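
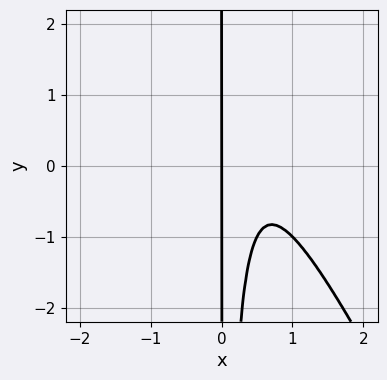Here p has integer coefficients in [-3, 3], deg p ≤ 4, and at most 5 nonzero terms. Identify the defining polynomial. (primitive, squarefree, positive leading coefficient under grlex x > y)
2*x^3 + x^2*y - 2*x^2 + x

First, degree: the shape is more complex than any degree-2 curve, so deg p = 3.
Then, reading off the gridlines: it crosses the x-axis at the gridline x = 0; every point of the y-axis in the box is on the curve.
Finally, the integer polynomial consistent with all of this is the stated p.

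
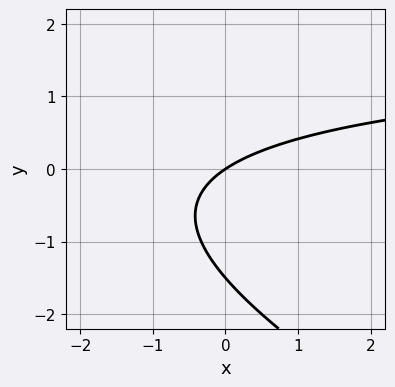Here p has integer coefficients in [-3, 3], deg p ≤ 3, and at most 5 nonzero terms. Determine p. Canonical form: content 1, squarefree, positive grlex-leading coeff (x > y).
x*y + 2*y^2 - 2*x + 3*y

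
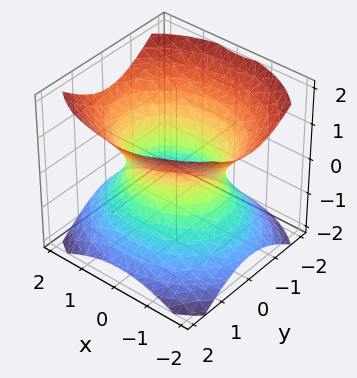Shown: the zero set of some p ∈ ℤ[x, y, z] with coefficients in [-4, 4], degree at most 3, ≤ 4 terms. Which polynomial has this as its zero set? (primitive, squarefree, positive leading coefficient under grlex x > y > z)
The degree is 2 — an hourglass — one-sheet hyperboloid; a quadric.
Symmetries: it's symmetric under z → −z, forcing even powers of z; the x ↦ −x reflection is a symmetry, so x appears only in even powers; mirror symmetry y ↦ −y ⇒ only even powers of y.
Reading off the gridlines: the y-axis gridline crossings are at y ∈ {-1, 1}; the surface avoids every integer z-axis point in the box.
Together with the visible shape, these determine p as stated.

2*x^2 + 3*y^2 - 3*z^2 - 3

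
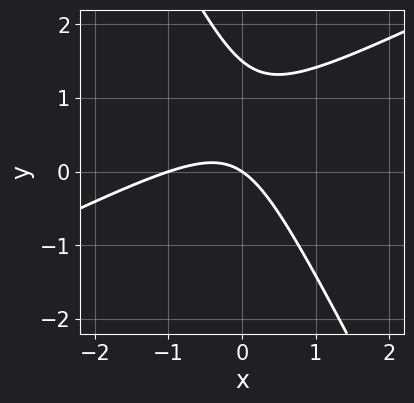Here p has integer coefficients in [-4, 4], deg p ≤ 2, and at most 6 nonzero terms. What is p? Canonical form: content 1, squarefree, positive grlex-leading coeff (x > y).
2*x^2 - 3*x*y - 2*y^2 + 2*x + 3*y

Degree: no degree-1 curve has this shape, so deg p = 2.
Reading off the gridlines: the x-axis gridline crossings are at x ∈ {-1, 0}; it meets the y-axis at y = 0 (among the integer gridlines).
Putting this together gives p.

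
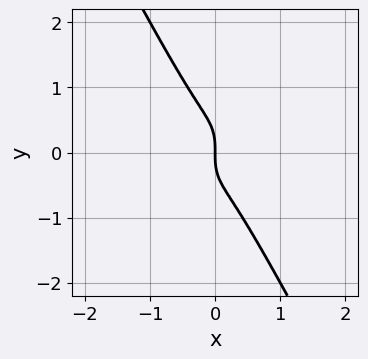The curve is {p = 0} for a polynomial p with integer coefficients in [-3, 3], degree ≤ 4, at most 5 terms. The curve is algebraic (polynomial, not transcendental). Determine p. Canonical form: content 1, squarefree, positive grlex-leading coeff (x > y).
3*x^3 - 2*x^2*y + y^3 + x

The degree is 3 — no degree-2 curve has this shape.
Observable constraints: it crosses the y-axis at the gridline y = 0; it meets the x-axis at x = 0 (among the integer gridlines).
Fitting integer coefficients to these (and the overall shape) gives p.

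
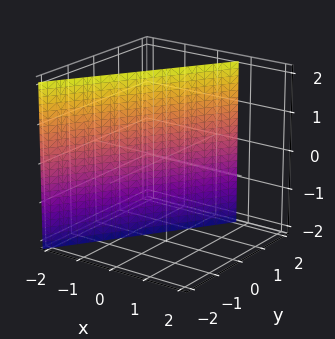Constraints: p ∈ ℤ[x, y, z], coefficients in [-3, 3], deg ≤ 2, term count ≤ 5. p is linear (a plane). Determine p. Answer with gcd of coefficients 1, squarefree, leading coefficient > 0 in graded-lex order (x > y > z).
1. Degree: the surface is flat (a plane), so deg p = 1.
2. Reading off the gridlines: it crosses the y-axis at the gridline y = 1; the surface avoids every integer z-axis point in the box.
3. Fitting integer coefficients to these (and the overall shape) gives p.

3*x - 2*y + 2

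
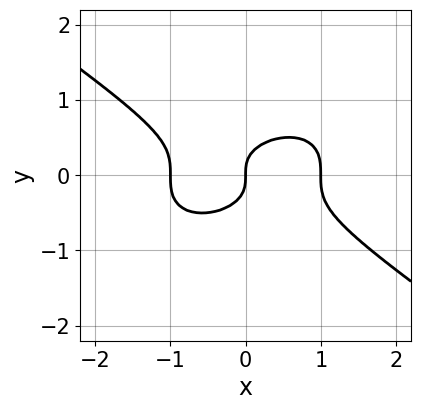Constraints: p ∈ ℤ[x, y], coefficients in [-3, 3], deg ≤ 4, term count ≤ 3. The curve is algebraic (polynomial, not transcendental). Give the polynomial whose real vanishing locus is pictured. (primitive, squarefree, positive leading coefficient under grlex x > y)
x^3 + 3*y^3 - x

Degree: no degree-2 curve has this shape, so deg p = 3.
Reading off the gridlines: one y-axis crossing is at y = 0; the x-axis gridline crossings are at x ∈ {-1, 0, 1}.
Matching integer coefficients to the picture gives p.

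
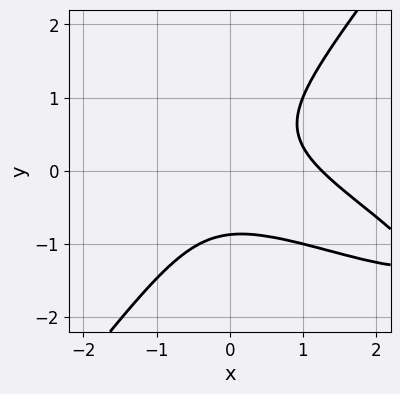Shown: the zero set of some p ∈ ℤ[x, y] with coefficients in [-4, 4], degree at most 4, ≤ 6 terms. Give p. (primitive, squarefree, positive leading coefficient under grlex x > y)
x^3 + 3*x^2*y + x*y^2 - 3*y^3 - 2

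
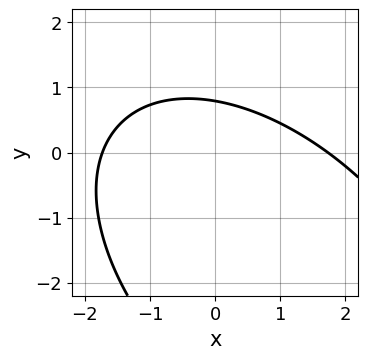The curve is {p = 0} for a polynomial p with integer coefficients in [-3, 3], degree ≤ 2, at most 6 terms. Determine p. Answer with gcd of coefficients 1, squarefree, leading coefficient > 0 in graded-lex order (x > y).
The degree is 2 — a generic line meets the curve in up to 2 points.
Solving for integer coefficients yields p as stated.

x^2 + x*y + y^2 + 3*y - 3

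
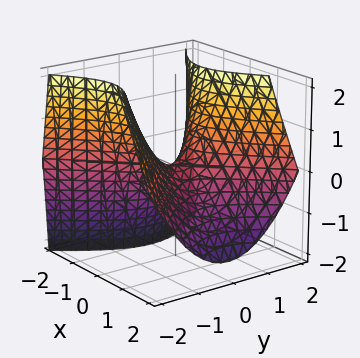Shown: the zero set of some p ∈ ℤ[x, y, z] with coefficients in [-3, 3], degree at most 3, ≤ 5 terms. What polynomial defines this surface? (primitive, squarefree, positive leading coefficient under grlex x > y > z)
3*x^2 + 2*x*z - 3*y^2 + 3*z

deg p = 2.
Checking where it meets the axes: one y-axis crossing is at y = 0; one z-axis crossing is at z = 0; it meets the x-axis at x = 0 (among the integer gridlines).
Matching integer coefficients to the picture gives p.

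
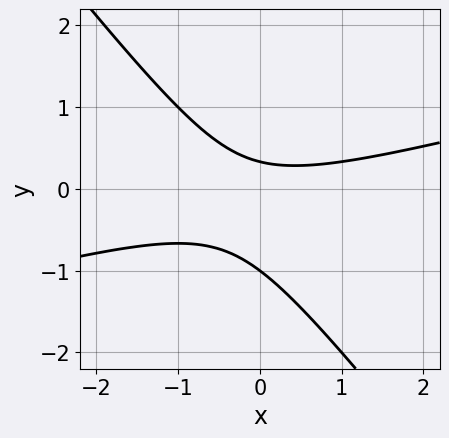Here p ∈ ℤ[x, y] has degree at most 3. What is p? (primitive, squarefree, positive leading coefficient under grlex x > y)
deg p = 2. A generic line meets the curve in up to 2 points.
Observable constraints: no x-intercept at any integer in the box; it meets the y-axis at y = -1 (among the integer gridlines).
Putting this together gives p.

x^2 - 3*x*y - 3*y^2 - 2*y + 1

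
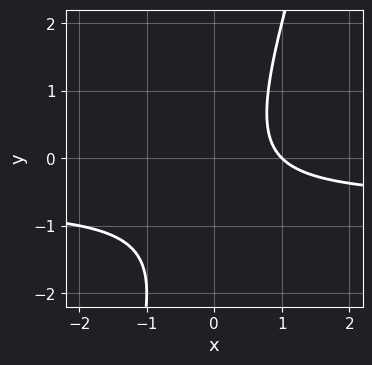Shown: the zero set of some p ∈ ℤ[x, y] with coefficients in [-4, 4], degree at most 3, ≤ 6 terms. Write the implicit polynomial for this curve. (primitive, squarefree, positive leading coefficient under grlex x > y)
Degree: the shape is more complex than any degree-1 curve, so deg p = 2.
Against the integer gridlines: one x-axis crossing is at x = 1; it misses every integer gridline on the y-axis.
Together with the visible shape, these determine p as stated.

3*x*y - y^2 + 2*x - y - 2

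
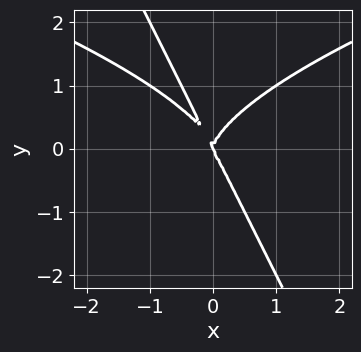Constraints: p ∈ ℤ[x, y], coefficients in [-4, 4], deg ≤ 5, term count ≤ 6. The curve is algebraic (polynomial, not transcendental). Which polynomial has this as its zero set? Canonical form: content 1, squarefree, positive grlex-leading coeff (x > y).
2*x*y^3 + y^4 - 2*x^3 - x^2*y

First, deg p = 4. The shape is more complex than any degree-3 curve.
Next, reading off the gridlines: it meets the x-axis at x = 0 (among the integer gridlines); it meets the y-axis at y = 0 (among the integer gridlines).
Finally, together with the visible shape, these determine p as stated.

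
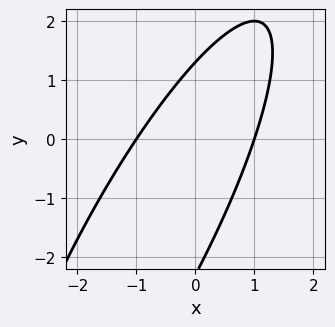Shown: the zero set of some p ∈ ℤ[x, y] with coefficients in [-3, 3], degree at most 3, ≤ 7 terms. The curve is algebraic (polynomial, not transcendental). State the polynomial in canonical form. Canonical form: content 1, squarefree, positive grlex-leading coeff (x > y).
1. deg p = 2. No degree-1 curve has this shape.
2. Observable constraints: among the integer gridlines, it crosses the x-axis at x ∈ {-1, 1}.
3. Together with the visible shape, these determine p as stated.

3*x^2 - 3*x*y + y^2 + y - 3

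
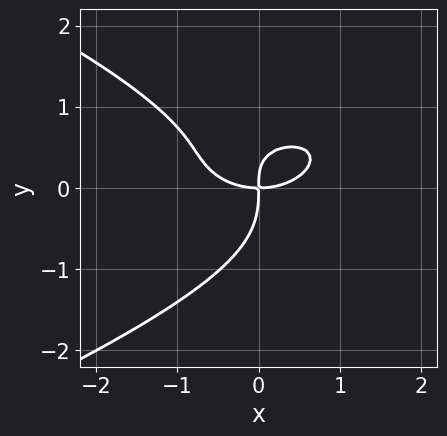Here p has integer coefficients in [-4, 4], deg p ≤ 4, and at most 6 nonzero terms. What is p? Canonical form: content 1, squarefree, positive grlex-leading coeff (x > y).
(a) Degree: no degree-3 curve has this shape, so deg p = 4.
(b) Checking where it meets the axes: it crosses the y-axis at the gridline y = 0; it meets the x-axis at x = 0 (among the integer gridlines).
(c) Fitting integer coefficients to these (and the overall shape) gives p.

2*y^4 + x^3 + 2*x*y^2 - 2*x*y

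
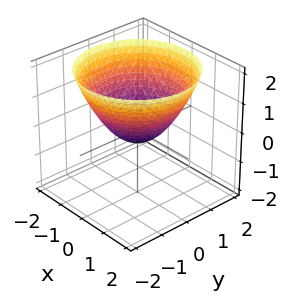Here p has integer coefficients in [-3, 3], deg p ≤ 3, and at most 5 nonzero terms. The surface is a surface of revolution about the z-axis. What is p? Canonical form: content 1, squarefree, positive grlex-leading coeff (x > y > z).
2*x^2 + 2*y^2 - 3*z - 1

(a) The degree is 2 — a generic line meets the surface in up to 2 points.
(b) Symmetries: rotational symmetry about the z-axis ⇒ p depends on x, y only through x² + y².
(c) From the visible intercepts: a circular section at z = 2 has radius between 1 and 2.
(d) Together with the visible shape, these determine p as stated.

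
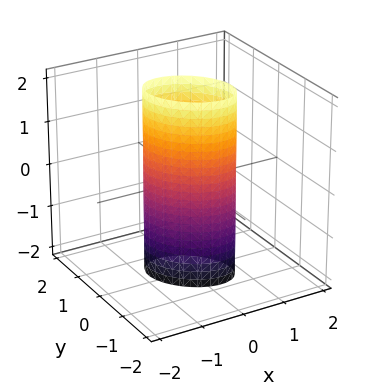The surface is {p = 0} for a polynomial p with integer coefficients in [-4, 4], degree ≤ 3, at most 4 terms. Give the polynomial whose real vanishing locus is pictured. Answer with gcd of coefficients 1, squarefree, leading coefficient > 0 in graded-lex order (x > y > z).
3*x^2 + 2*x*y + 3*y^2 - 2

(a) The degree is 2 — the shape is more complex than any degree-1 surface.
(b) Observable constraints: no z-intercept at any integer in the box.
(c) Matching integer coefficients to the picture gives p.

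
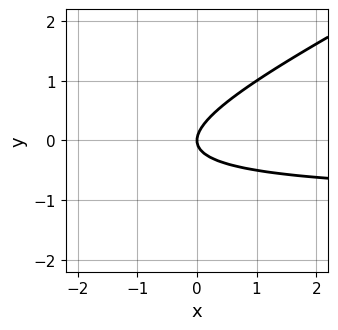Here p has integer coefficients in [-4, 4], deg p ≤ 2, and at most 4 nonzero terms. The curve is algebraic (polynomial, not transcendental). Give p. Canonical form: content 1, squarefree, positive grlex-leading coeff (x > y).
(a) The degree is 2 — the shape is more complex than any degree-1 curve.
(b) Checking where it meets the axes: one x-axis crossing is at x = 0; it meets the y-axis at y = 0 (among the integer gridlines).
(c) Assembling these constraints gives the stated polynomial.

x*y - 2*y^2 + x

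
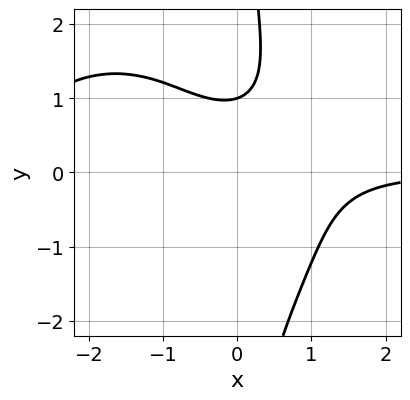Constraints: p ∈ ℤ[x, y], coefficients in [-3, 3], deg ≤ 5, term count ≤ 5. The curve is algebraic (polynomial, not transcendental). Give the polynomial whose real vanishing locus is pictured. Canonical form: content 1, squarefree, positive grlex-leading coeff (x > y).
x^3*y + x*y^3 + 3*x^2*y - 3*y + 3

1. Degree: no degree-3 curve has this shape, so deg p = 4.
2. Reading off the gridlines: no x-intercept at any integer in the box; it meets the y-axis at y = 1 (among the integer gridlines).
3. Together with the visible shape, these determine p as stated.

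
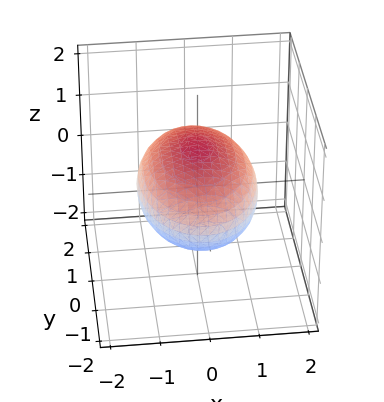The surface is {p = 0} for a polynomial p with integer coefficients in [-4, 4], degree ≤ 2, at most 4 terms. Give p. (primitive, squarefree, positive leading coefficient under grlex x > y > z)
2*x^2 + y^2 + 3*z^2 - 3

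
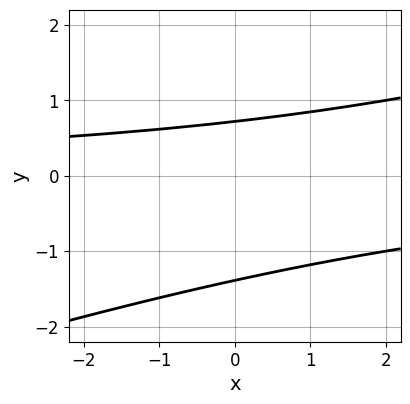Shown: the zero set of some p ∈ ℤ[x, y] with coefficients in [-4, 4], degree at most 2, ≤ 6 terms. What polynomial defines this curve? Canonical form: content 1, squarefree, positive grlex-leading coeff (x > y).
x*y - 3*y^2 - 2*y + 3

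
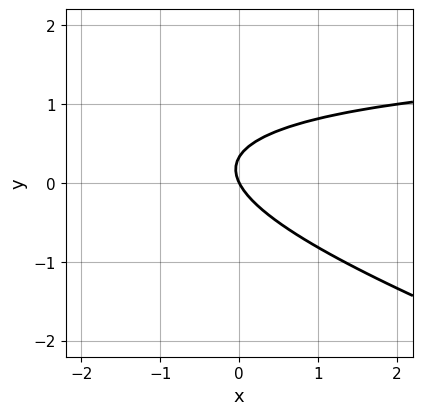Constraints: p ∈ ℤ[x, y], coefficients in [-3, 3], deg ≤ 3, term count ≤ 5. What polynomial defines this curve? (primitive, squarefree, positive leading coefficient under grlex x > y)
(a) Degree: no degree-1 curve has this shape, so deg p = 2.
(b) Reading off the gridlines: it crosses the x-axis at the gridline x = 0; it crosses the y-axis at the gridline y = 0.
(c) Together with the visible shape, these determine p as stated.

x*y + 3*y^2 - 2*x - y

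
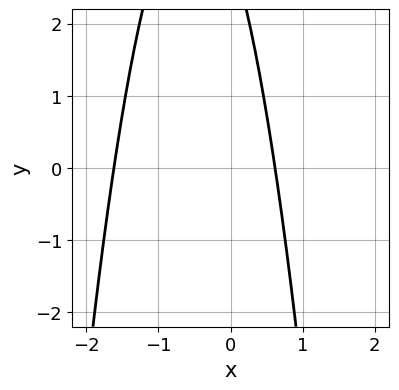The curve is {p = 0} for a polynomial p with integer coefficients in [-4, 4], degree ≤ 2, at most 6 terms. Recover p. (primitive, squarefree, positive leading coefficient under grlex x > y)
1. Degree: no degree-1 curve has this shape, so deg p = 2.
2. Checking where it meets the axes: no y-intercept at any integer in the box.
3. These observations pin down the coefficients.

3*x^2 + 3*x + y - 3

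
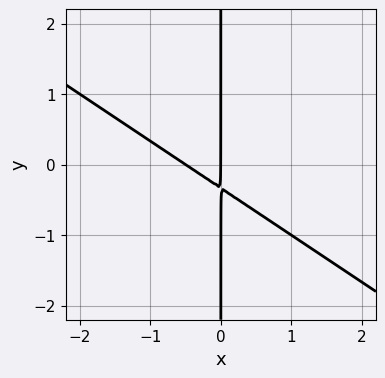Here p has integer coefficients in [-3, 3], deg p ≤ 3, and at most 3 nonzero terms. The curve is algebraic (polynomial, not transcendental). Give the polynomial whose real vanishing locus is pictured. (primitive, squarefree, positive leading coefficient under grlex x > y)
First, degree: no degree-1 curve has this shape, so deg p = 2.
Then, reading off the gridlines: it crosses the x-axis at the gridline x = 0; the visible y-axis segment lies entirely on the curve.
Finally, fitting integer coefficients to these (and the overall shape) gives p.

2*x^2 + 3*x*y + x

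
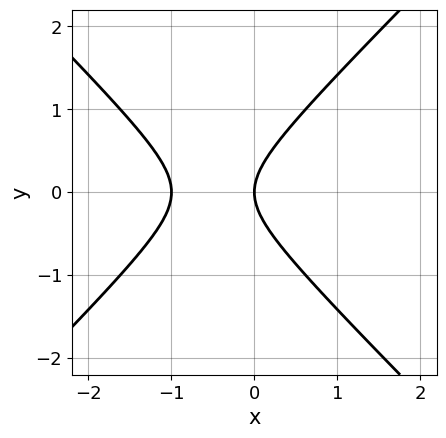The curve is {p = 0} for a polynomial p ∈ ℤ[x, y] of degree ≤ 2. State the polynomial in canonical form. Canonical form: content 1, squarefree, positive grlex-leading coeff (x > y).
deg p = 2. The shape is more complex than any degree-1 curve.
Symmetries: it's symmetric under y → −y, forcing even powers of y.
Checking where it meets the axes: it crosses the y-axis at the gridline y = 0; among the integer gridlines, it crosses the x-axis at x ∈ {-1, 0}.
These observations pin down the coefficients.

x^2 - y^2 + x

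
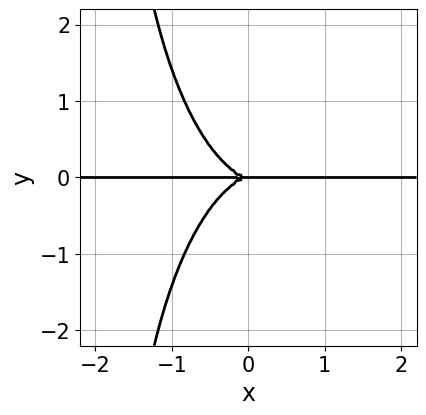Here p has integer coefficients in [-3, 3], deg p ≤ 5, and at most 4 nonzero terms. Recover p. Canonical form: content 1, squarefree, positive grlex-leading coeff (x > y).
(a) deg p = 4. The shape is more complex than any degree-3 curve.
(b) From the visible intercepts: every point of the x-axis in the box is on the curve; one y-axis crossing is at y = 0.
(c) Matching integer coefficients to the picture gives p.

2*x^3*y + x*y^3 + 2*y^3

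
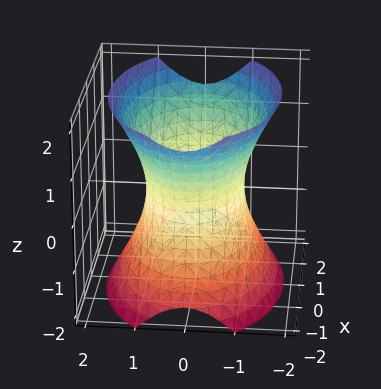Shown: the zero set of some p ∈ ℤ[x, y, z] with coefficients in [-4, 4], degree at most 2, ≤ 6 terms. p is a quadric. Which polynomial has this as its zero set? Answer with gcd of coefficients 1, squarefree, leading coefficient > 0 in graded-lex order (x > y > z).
First, the degree is 2 — an hourglass — one-sheet hyperboloid; a quadric.
Then, symmetries: the x ↦ −x reflection is a symmetry, so x appears only in even powers; the z ↦ −z reflection is a symmetry, so z appears only in even powers; the y ↦ −y reflection is a symmetry, so y appears only in even powers.
Then, from the visible intercepts: no z-intercept at any integer in the box; among the integer gridlines, it crosses the y-axis at y ∈ {-1, 1}.
Finally, solving for integer coefficients yields p as stated.

x^2 + 2*y^2 - z^2 - 2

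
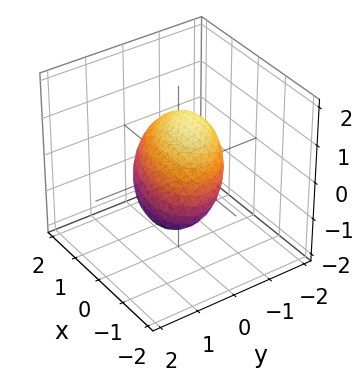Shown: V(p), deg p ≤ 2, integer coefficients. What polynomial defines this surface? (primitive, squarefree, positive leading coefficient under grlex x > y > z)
x^2 + x*y + 2*y^2 + 2*y*z + 3*z^2 - 2

deg p = 2.
Checking where it meets the axes: the y-axis gridline crossings are at y ∈ {-1, 1}.
Fitting integer coefficients to these (and the overall shape) gives p.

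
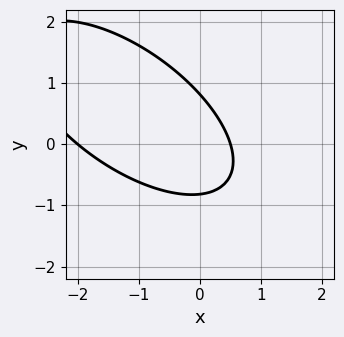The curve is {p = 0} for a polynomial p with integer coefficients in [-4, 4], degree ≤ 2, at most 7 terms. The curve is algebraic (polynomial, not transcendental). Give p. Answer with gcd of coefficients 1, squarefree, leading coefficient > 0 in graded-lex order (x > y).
First, the degree is 2 — a generic line meets the curve in up to 2 points.
Next, reading off the gridlines: it meets the x-axis at x = -2 (among the integer gridlines).
Finally, together with the visible shape, these determine p as stated.

2*x^2 + 3*x*y + 3*y^2 + 3*x - 2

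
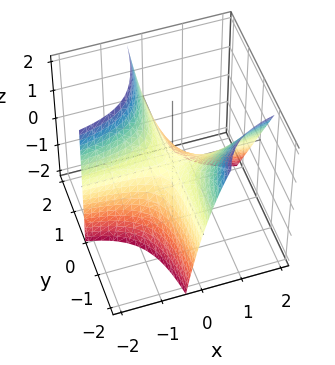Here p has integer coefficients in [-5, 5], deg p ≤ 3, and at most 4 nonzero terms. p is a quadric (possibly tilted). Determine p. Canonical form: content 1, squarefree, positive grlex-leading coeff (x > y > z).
First, the degree is 2 — the shape is more complex than any degree-1 surface.
Then, checking where it meets the axes: one z-axis crossing is at z = 0; the visible y-axis segment lies entirely on the surface; every point of the x-axis in the box is on the surface.
Finally, matching integer coefficients to the picture gives p.

4*x*y + x*z + 2*z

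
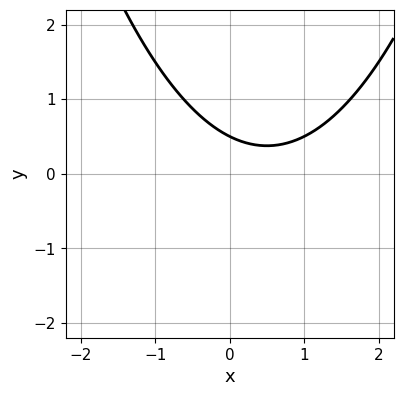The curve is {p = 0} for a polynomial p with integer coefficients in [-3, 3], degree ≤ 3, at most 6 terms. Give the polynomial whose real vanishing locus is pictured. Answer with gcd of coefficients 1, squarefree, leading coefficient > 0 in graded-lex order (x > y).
x^2 - x - 2*y + 1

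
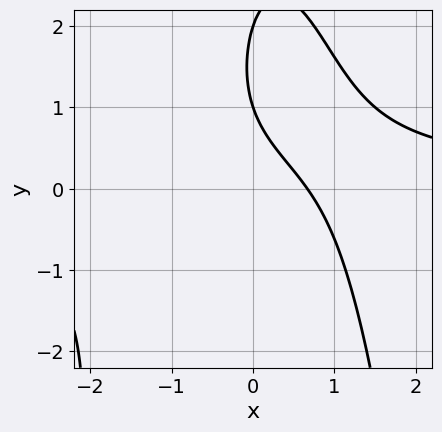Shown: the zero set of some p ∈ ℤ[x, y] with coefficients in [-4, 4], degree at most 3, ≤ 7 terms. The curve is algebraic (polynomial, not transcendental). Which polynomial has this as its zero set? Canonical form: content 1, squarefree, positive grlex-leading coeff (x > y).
1. The degree is 3 — the shape is more complex than any degree-2 curve.
2. Checking where it meets the axes: among the integer gridlines, it crosses the y-axis at y ∈ {1, 2}.
3. Assembling these constraints gives the stated polynomial.

2*x^2*y + y^2 - 3*x - 3*y + 2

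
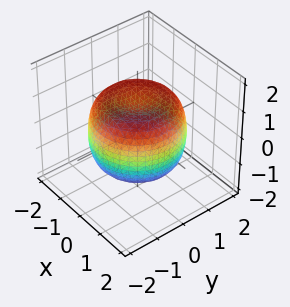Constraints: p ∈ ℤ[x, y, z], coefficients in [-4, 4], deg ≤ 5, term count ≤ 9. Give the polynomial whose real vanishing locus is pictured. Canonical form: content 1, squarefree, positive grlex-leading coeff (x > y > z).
(a) deg p = 4. A generic line meets the surface in up to 4 points.
(b) Symmetry: the surface is invariant under rotation about z: p = q(x² + y², z).
(c) From the axis intercepts and sections: a circular section at z = 1 has radius between 1 and 2; the z-axis gridline crossings are at z ∈ {-1, 1}.
(d) Putting this together gives p.

2*x^4 + 4*x^2*y^2 + 2*y^4 - 3*x^2 - 3*y^2 + 3*z^2 - 3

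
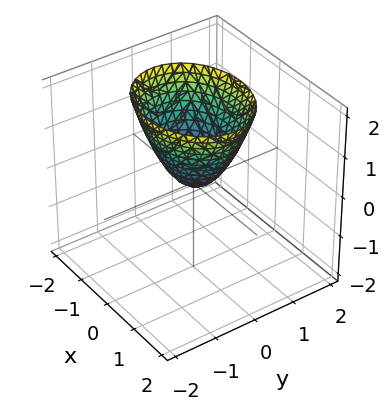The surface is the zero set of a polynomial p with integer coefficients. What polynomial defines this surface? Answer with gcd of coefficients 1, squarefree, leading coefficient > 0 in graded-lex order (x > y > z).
2*x^2 + 3*y^2 - 2*z

First, degree: a single bowl opening along one axis; a quadric, so deg p = 2.
Next, symmetries: mirror symmetry x ↦ −x ⇒ only even powers of x; the y ↦ −y reflection is a symmetry, so y appears only in even powers.
Then, from the visible intercepts: one x-axis crossing is at x = 0; it crosses the z-axis at the gridline z = 0.
Finally, together with the visible shape, these determine p as stated.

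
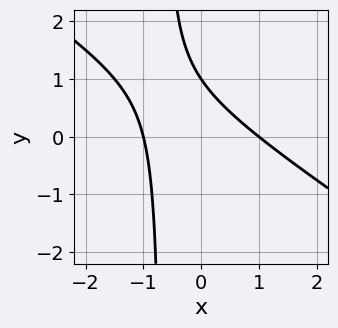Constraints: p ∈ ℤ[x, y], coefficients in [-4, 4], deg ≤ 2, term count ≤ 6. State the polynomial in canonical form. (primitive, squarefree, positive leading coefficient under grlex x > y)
2*x^2 + 3*x*y + 2*y - 2

First, the degree is 2 — a generic line meets the curve in up to 2 points.
Then, checking where it meets the axes: the x-axis gridline crossings are at x ∈ {-1, 1}; it meets the y-axis at y = 1 (among the integer gridlines).
Finally, assembling these constraints gives the stated polynomial.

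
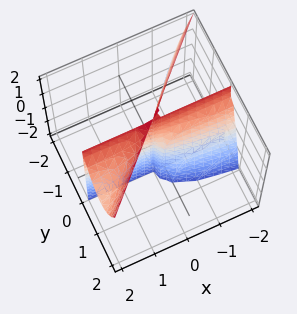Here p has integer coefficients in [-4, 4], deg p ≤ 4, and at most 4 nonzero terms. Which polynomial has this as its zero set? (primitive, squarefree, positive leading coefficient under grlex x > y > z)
(a) Degree: the shape is more complex than any degree-2 surface, so deg p = 3.
(b) Observable constraints: the visible x-axis segment lies entirely on the surface; the visible z-axis segment lies entirely on the surface.
(c) Together with the visible shape, these determine p as stated.

3*x*y^2 + x*y*z - 3*y^3 - 2*x*y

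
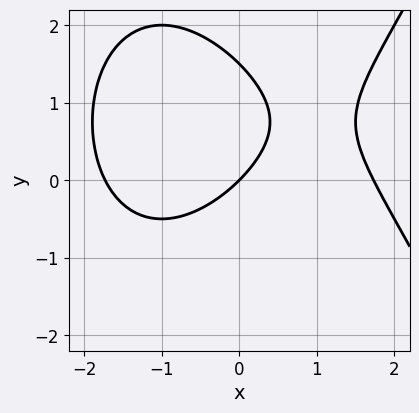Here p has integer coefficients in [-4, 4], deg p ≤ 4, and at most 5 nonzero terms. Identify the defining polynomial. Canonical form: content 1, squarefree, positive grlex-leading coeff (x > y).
x^3 - 2*y^2 - 3*x + 3*y

deg p = 3.
From the visible intercepts: it meets the y-axis at y = 0 (among the integer gridlines); it meets the x-axis at x = 0 (among the integer gridlines).
These observations pin down the coefficients.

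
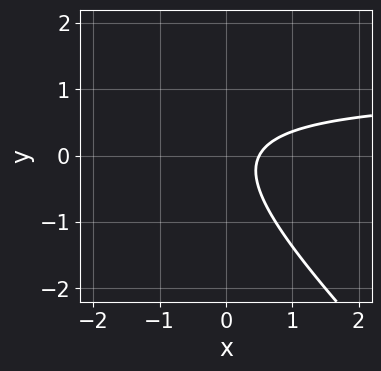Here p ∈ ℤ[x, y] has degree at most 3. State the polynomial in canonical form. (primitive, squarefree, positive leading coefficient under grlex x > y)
2*x*y + 2*y^2 - 2*x + 1

First, deg p = 2.
Then, observable constraints: it misses every integer gridline on the y-axis.
Finally, putting this together gives p.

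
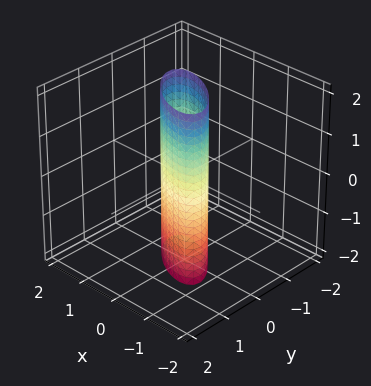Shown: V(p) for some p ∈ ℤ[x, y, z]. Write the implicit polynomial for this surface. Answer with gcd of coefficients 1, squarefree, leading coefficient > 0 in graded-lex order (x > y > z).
(a) The degree is 2 — the shape is more complex than any degree-1 surface.
(b) From the visible intercepts: it misses every integer gridline on the z-axis.
(c) Solving for integer coefficients yields p as stated.

2*x^2 + 3*x*y + 3*y^2 - 1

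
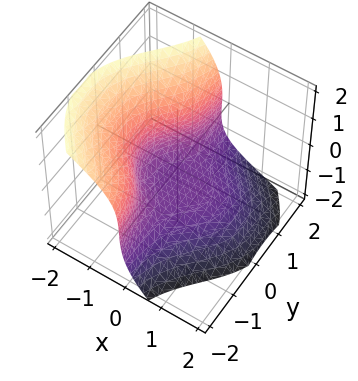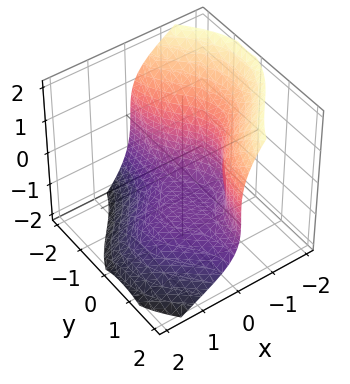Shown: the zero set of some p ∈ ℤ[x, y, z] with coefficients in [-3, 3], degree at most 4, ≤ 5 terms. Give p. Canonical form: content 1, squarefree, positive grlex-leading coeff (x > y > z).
x^3 + 2*x*y^2 + x*y*z + z^3 + 1

1. The degree is 3 — the shape is more complex than any degree-2 surface.
2. Observable constraints: it crosses the x-axis at the gridline x = -1; the surface avoids every integer y-axis point in the box; it crosses the z-axis at the gridline z = -1.
3. The integer polynomial consistent with all of this is the stated p.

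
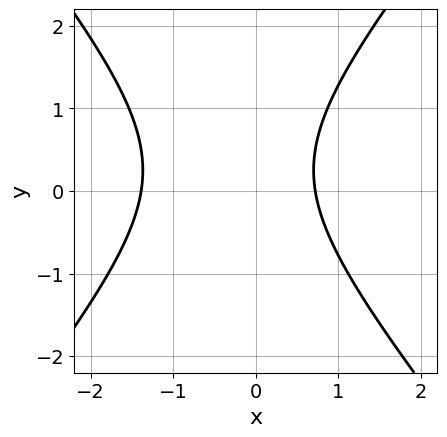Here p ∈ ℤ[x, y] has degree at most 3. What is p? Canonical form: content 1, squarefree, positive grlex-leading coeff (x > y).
3*x^2 - 2*y^2 + 2*x + y - 3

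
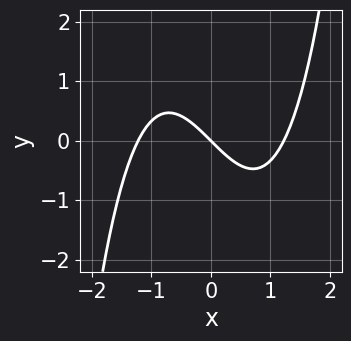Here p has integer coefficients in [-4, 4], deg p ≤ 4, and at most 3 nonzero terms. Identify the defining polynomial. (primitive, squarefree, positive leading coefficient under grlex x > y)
2*x^3 - 3*x - 3*y

1. The degree is 3 — the shape is more complex than any degree-2 curve.
2. From the visible intercepts: it crosses the y-axis at the gridline y = 0; it crosses the x-axis at the gridline x = 0.
3. Solving for integer coefficients yields p as stated.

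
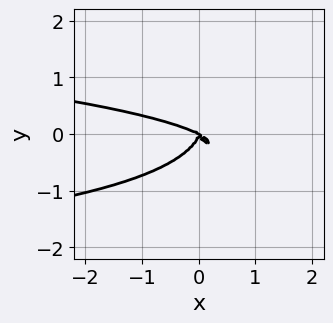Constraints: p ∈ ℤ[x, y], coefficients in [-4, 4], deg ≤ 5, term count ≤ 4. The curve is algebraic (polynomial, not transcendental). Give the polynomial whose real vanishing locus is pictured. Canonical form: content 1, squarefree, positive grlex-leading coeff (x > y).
The degree is 4 — no degree-3 curve has this shape.
Observable constraints: it meets the x-axis at x = 0 (among the integer gridlines); it meets the y-axis at y = 0 (among the integer gridlines).
Matching integer coefficients to the picture gives p.

3*x^2*y^2 + 3*y^4 + x^3 + 2*x^2*y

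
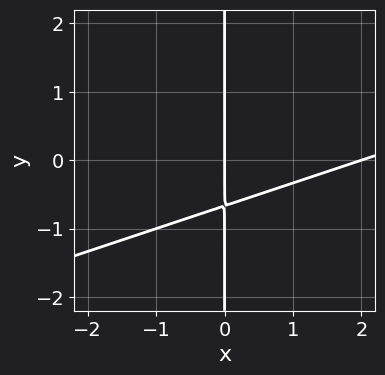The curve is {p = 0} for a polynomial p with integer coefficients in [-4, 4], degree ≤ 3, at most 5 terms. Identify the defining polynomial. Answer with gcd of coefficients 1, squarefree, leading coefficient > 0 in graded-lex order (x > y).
x^2 - 3*x*y - 2*x

(a) deg p = 2.
(b) Observable constraints: among the integer gridlines, it crosses the x-axis at x ∈ {0, 2}; the visible y-axis segment lies entirely on the curve.
(c) Together with the visible shape, these determine p as stated.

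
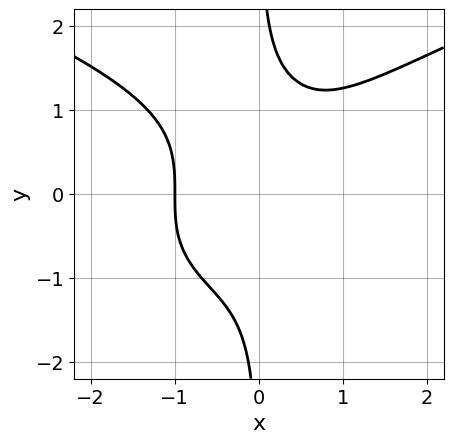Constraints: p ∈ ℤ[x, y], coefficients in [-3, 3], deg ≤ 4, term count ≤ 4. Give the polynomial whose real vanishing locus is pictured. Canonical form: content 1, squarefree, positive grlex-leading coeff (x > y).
1. The degree is 4 — a generic line meets the curve in up to 4 points.
2. From the axis intercepts and sections: one x-axis crossing is at x = -1; it misses every integer gridline on the y-axis.
3. Solving for integer coefficients yields p as stated.

x*y^3 - x^3 - 1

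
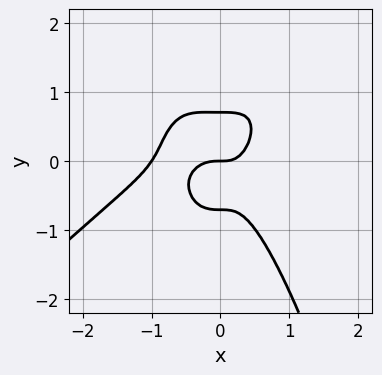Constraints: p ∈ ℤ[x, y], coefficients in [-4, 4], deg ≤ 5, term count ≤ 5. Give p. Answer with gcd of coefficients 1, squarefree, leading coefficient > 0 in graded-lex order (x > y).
First, deg p = 4. A generic line meets the curve in up to 4 points.
Then, reading off the gridlines: among the integer gridlines, it crosses the x-axis at x ∈ {-1, 0}; it meets the y-axis at y = 0 (among the integer gridlines).
Finally, together with the visible shape, these determine p as stated.

3*x^4 - 3*x^3*y + 3*x^3 + 2*y^3 - y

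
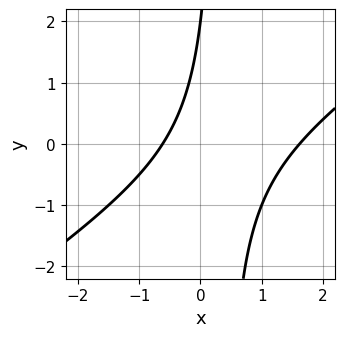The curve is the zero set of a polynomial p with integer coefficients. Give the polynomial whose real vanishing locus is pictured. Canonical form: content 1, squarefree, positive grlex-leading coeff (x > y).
First, the degree is 2 — no degree-1 curve has this shape.
Then, observable constraints: one y-axis crossing is at y = 2.
Finally, together with the visible shape, these determine p as stated.

2*x^2 - 3*x*y - 2*x + y - 2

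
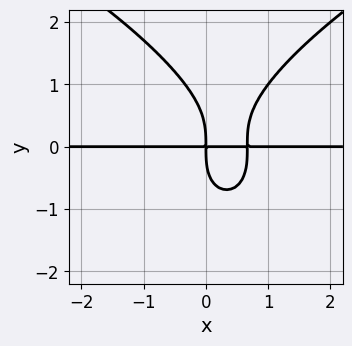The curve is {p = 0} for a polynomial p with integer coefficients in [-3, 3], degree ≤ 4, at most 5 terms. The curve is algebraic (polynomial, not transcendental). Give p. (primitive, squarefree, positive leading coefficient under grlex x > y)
y^4 - 3*x^2*y + 2*x*y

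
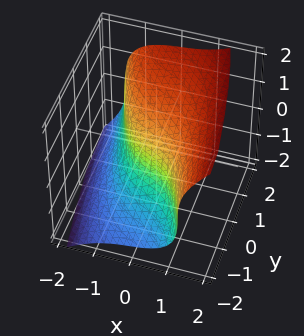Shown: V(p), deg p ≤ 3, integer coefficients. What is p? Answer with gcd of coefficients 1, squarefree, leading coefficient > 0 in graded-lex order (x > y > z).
1. deg p = 3. No degree-2 surface has this shape.
2. Against the integer gridlines: it meets the z-axis at z = 1 (among the integer gridlines).
3. Matching integer coefficients to the picture gives p.

x^3 - z^3 + x + 2*y + 1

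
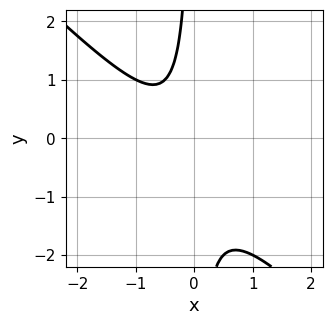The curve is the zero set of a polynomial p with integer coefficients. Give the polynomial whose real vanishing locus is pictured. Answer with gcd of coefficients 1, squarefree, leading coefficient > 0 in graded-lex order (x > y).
2*x^2 + 2*x*y + x + 1

(a) Degree: a generic line meets the curve in up to 2 points, so deg p = 2.
(b) Observable constraints: it misses every integer gridline on the y-axis; the curve avoids every integer x-axis point in the box.
(c) The integer polynomial consistent with all of this is the stated p.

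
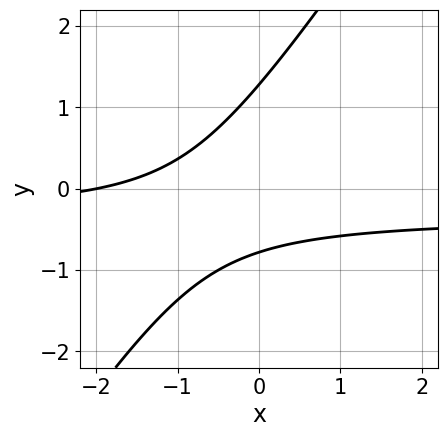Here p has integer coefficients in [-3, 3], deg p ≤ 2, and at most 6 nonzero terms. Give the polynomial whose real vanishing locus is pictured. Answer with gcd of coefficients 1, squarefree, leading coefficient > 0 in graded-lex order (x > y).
3*x*y - 2*y^2 + x + y + 2

1. Degree: the shape is more complex than any degree-1 curve, so deg p = 2.
2. From the visible intercepts: it meets the x-axis at x = -2 (among the integer gridlines).
3. Putting this together gives p.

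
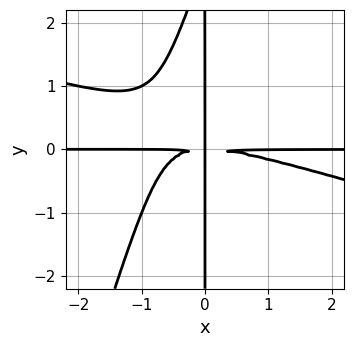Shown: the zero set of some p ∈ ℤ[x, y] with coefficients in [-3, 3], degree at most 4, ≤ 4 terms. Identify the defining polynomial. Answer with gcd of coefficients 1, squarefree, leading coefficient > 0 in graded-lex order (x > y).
x^3*y + 3*x^2*y^2 - x*y^3 + 3*x*y^2

1. deg p = 4.
2. Against the integer gridlines: every point of the x-axis in the box is on the curve; every point of the y-axis in the box is on the curve.
3. Solving for integer coefficients yields p as stated.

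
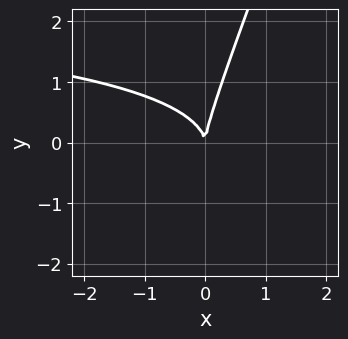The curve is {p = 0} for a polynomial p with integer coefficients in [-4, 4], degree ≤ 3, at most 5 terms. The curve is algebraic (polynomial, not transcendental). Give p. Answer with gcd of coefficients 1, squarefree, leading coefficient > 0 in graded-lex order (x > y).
x^2*y - 3*x*y^2 + y^3 - 3*x^2

deg p = 3.
From the axis intercepts and sections: one y-axis crossing is at y = 0; it meets the x-axis at x = 0 (among the integer gridlines).
The integer polynomial consistent with all of this is the stated p.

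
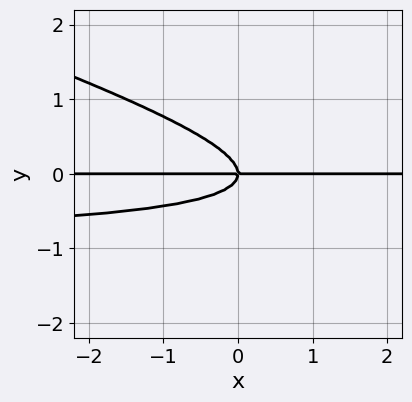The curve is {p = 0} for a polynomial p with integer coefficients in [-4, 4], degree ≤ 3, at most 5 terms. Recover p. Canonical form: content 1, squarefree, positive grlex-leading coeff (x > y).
x*y^2 + 3*y^3 + x*y

(a) Degree: no degree-2 curve has this shape, so deg p = 3.
(b) Reading off the gridlines: the visible x-axis segment lies entirely on the curve; one y-axis crossing is at y = 0.
(c) Solving for integer coefficients yields p as stated.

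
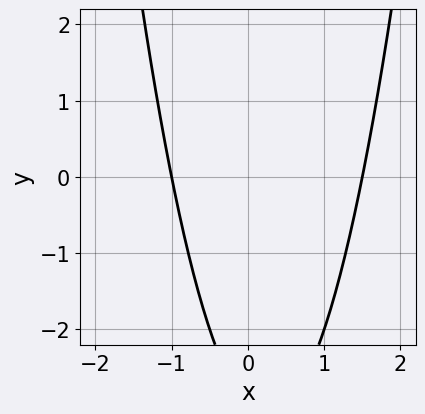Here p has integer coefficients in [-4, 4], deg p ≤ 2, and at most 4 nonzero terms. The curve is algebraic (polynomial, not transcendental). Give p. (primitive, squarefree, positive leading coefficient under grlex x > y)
2*x^2 - x - y - 3

Degree: a generic line meets the curve in up to 2 points, so deg p = 2.
From the axis intercepts and sections: it crosses the x-axis at the gridline x = -1; the curve avoids every integer y-axis point in the box.
Assembling these constraints gives the stated polynomial.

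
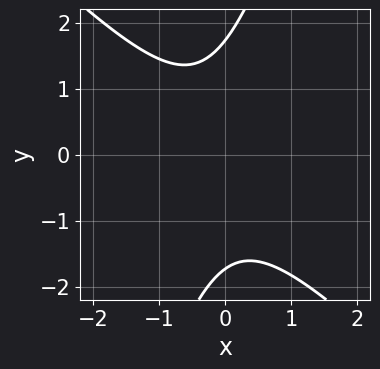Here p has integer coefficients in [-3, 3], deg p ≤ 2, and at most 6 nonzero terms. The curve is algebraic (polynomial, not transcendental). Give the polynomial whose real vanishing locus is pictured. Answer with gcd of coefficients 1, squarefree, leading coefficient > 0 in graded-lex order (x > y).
3*x^2 + 2*x*y - y^2 + x + 3

1. deg p = 2. A generic line meets the curve in up to 2 points.
2. Observable constraints: it misses every integer gridline on the x-axis.
3. Putting this together gives p.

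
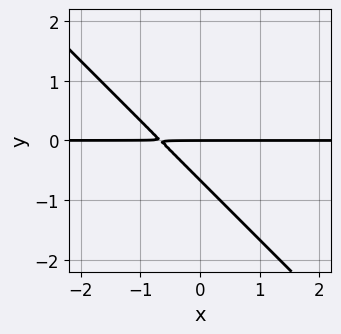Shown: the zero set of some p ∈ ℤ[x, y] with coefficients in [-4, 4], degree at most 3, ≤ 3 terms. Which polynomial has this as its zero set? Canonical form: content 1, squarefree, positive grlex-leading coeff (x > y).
First, degree: no degree-1 curve has this shape, so deg p = 2.
Then, from the axis intercepts and sections: every point of the x-axis in the box is on the curve; one y-axis crossing is at y = 0.
Finally, the integer polynomial consistent with all of this is the stated p.

3*x*y + 3*y^2 + 2*y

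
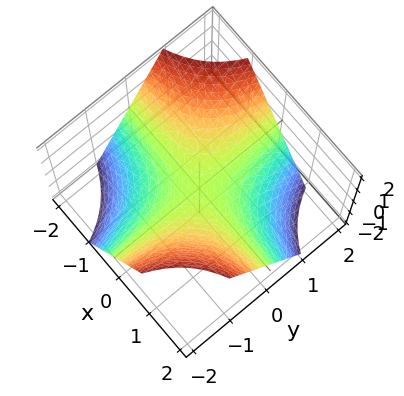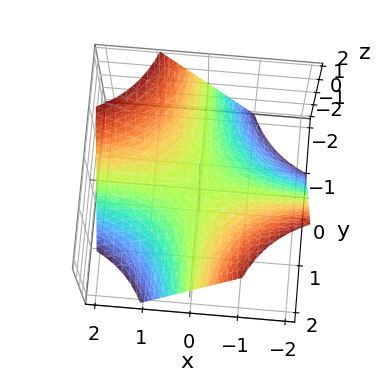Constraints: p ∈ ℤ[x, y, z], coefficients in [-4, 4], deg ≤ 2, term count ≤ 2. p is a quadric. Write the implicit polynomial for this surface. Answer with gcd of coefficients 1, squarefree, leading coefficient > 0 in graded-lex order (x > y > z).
x*y + z

(a) The degree is 2 — a saddle surface; a quadric.
(b) Observable constraints: it meets the z-axis at z = 0 (among the integer gridlines); every point of the x-axis in the box is on the surface; the visible y-axis segment lies entirely on the surface.
(c) Together with the visible shape, these determine p as stated.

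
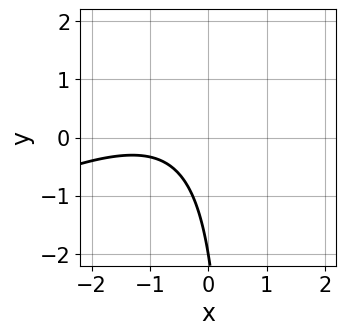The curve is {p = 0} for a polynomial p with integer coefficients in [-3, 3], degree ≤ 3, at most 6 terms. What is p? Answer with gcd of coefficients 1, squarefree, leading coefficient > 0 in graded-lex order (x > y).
The degree is 2 — a generic line meets the curve in up to 2 points.
From the axis intercepts and sections: it misses every integer gridline on the x-axis; one y-axis crossing is at y = -2.
Fitting integer coefficients to these (and the overall shape) gives p.

x^2 - 2*x*y + 2*x + y + 2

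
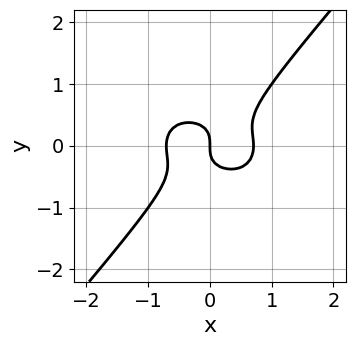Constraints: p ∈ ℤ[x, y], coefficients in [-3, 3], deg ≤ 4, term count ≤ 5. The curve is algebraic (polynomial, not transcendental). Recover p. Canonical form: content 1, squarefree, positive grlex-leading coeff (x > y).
First, deg p = 3.
Next, observable constraints: one x-axis crossing is at x = 0; it meets the y-axis at y = 0 (among the integer gridlines).
Finally, matching integer coefficients to the picture gives p.

2*x^3 + 2*x*y^2 - 3*y^3 - x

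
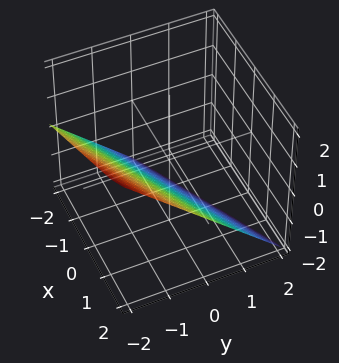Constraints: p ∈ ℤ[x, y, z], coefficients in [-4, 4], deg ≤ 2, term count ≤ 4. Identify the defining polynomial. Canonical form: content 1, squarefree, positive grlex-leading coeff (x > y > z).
1. The degree is 1 — every cross-section is a straight line — this is a plane.
2. Against the integer gridlines: it meets the x-axis at x = 2 (among the integer gridlines); it crosses the y-axis at the gridline y = -1; it meets the z-axis at z = -1 (among the integer gridlines).
3. Matching integer coefficients to the picture gives p.

x - 2*y - 2*z - 2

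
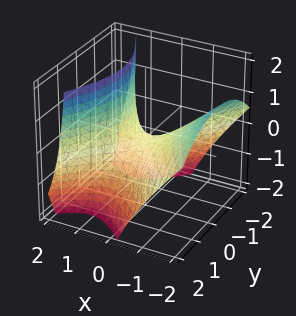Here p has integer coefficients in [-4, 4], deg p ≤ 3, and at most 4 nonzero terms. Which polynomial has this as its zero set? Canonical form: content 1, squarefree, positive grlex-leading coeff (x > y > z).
3*x^2 + 3*x*z - 2*y^2 - 3*z

First, the degree is 2 — no degree-1 surface has this shape.
Then, checking where it meets the axes: it crosses the z-axis at the gridline z = 0; it meets the x-axis at x = 0 (among the integer gridlines).
Finally, together with the visible shape, these determine p as stated.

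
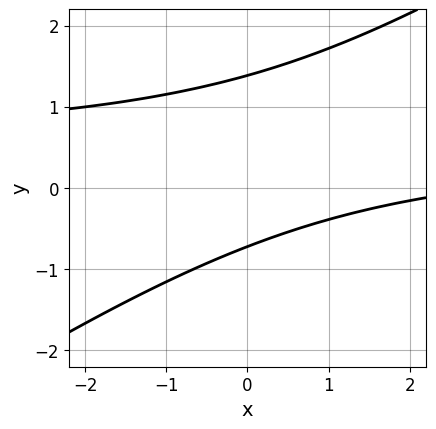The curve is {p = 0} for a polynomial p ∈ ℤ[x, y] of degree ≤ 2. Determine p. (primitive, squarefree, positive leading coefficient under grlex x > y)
2*x*y - 3*y^2 - x + 2*y + 3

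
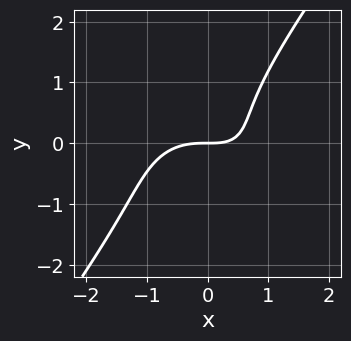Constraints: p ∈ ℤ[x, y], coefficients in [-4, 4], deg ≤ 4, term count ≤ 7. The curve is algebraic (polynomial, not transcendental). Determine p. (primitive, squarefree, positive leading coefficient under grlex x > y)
First, the degree is 3 — the shape is more complex than any degree-2 curve.
Then, from the axis intercepts and sections: it meets the x-axis at x = 0 (among the integer gridlines); it crosses the y-axis at the gridline y = 0.
Finally, these observations pin down the coefficients.

2*x^3 + 3*x*y^2 - 3*y^3 + 2*x*y - 3*y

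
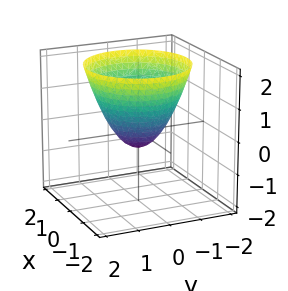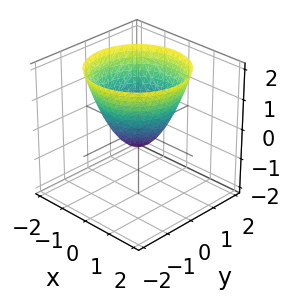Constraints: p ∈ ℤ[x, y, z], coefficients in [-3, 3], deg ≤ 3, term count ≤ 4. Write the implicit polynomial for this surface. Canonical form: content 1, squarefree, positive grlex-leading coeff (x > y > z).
2*x^2 + 2*y^2 - 2*z - 1

First, degree: a generic line meets the surface in up to 2 points, so deg p = 2.
Next, symmetry: the surface is invariant under rotation about z: p = q(x² + y², z).
Next, against the integer gridlines: a circular section at z = 2 has radius between 1 and 2.
Finally, putting this together gives p.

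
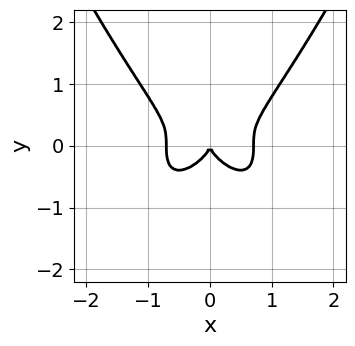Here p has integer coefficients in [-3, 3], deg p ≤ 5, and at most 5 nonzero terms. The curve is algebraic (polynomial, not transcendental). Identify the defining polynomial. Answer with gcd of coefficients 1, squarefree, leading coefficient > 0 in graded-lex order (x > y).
2*x^4 - 2*y^3 - x^2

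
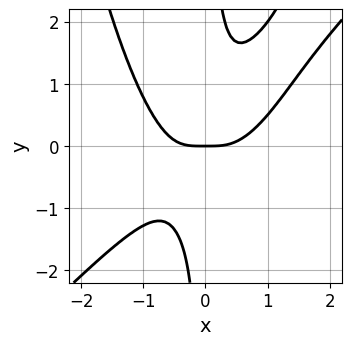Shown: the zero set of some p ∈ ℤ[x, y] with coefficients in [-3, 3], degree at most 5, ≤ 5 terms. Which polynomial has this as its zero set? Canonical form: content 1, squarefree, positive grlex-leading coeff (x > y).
2*x^4 - 2*x^3*y - 2*x^2*y + 2*x*y^2 - y

1. The degree is 4 — no degree-3 curve has this shape.
2. From the visible intercepts: it meets the x-axis at x = 0 (among the integer gridlines); it meets the y-axis at y = 0 (among the integer gridlines).
3. Putting this together gives p.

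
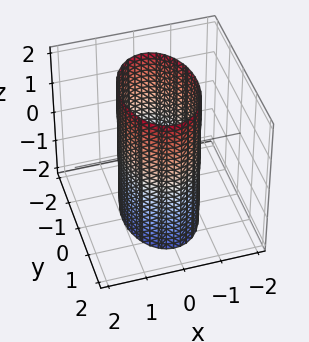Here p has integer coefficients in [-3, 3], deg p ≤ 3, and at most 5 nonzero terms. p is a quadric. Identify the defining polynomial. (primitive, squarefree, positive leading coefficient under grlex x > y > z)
2*x^2 + y^2 - 2

deg p = 2.
Symmetries: it's symmetric under z → −z, forcing even powers of z; it's symmetric under y → −y, forcing even powers of y; mirror symmetry x ↦ −x ⇒ only even powers of x.
Reading off the gridlines: the surface avoids every integer z-axis point in the box; the x-axis gridline crossings are at x ∈ {-1, 1}.
The integer polynomial consistent with all of this is the stated p.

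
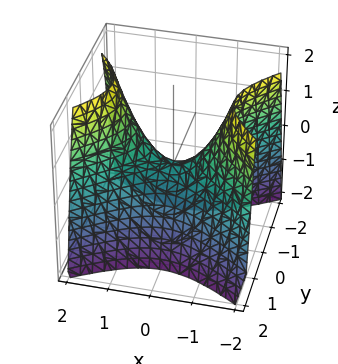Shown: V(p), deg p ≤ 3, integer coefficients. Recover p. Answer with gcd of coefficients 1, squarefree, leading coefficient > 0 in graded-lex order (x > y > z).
2*x^2 - 3*y^2 - 2*z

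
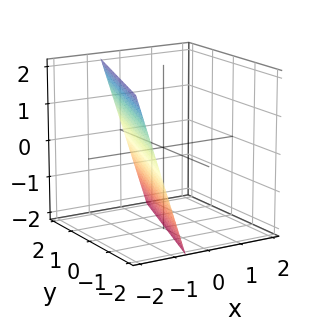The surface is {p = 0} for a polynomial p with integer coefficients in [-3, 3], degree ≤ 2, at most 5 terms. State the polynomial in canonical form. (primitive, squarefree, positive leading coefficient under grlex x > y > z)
3*x - y + z + 2

Degree: every cross-section is a straight line — this is a plane, so deg p = 1.
From the visible intercepts: one z-axis crossing is at z = -2; it meets the y-axis at y = 2 (among the integer gridlines).
Matching integer coefficients to the picture gives p.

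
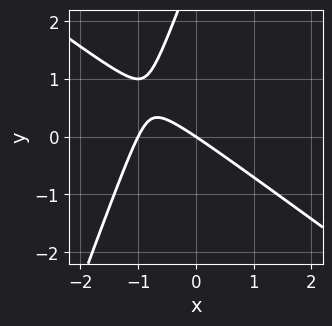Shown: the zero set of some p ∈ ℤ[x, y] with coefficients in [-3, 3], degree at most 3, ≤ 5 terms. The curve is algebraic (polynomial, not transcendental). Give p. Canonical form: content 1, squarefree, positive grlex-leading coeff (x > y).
First, deg p = 2. A generic line meets the curve in up to 2 points.
Then, against the integer gridlines: it crosses the y-axis at the gridline y = 0; the x-axis gridline crossings are at x ∈ {-1, 0}.
Finally, these observations pin down the coefficients.

2*x^2 + 2*x*y - y^2 + 2*x + 3*y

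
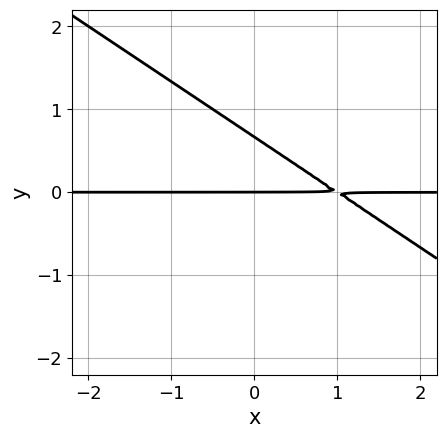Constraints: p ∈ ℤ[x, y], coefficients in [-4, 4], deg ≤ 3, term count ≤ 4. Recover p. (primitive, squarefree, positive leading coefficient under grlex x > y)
First, degree: a generic line meets the curve in up to 2 points, so deg p = 2.
Next, from the visible intercepts: every point of the x-axis in the box is on the curve; it meets the y-axis at y = 0 (among the integer gridlines).
Finally, fitting integer coefficients to these (and the overall shape) gives p.

2*x*y + 3*y^2 - 2*y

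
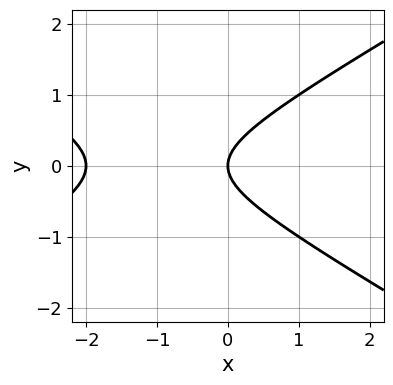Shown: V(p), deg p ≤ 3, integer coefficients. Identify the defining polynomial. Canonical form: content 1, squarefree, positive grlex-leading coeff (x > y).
First, deg p = 2. A generic line meets the curve in up to 2 points.
Next, symmetries: the y ↦ −y reflection is a symmetry, so y appears only in even powers.
Next, checking where it meets the axes: among the integer gridlines, it crosses the x-axis at x ∈ {-2, 0}; it meets the y-axis at y = 0 (among the integer gridlines).
Finally, assembling these constraints gives the stated polynomial.

x^2 - 3*y^2 + 2*x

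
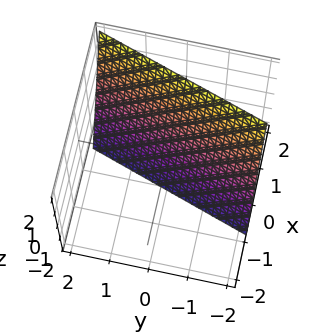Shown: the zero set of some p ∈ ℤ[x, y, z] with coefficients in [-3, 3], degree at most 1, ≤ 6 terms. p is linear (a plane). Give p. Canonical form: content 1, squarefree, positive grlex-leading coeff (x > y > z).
(a) Degree: every cross-section is a straight line — this is a plane, so deg p = 1.
(b) Against the integer gridlines: it meets the y-axis at y = -2 (among the integer gridlines); it crosses the z-axis at the gridline z = -2.
(c) Fitting integer coefficients to these (and the overall shape) gives p.

3*x - y - z - 2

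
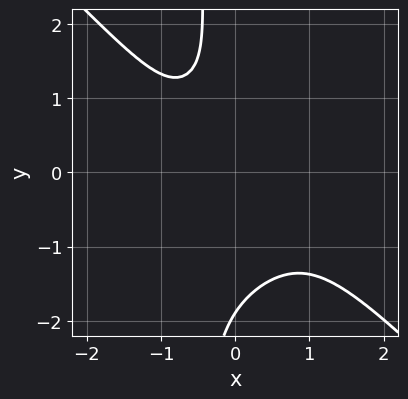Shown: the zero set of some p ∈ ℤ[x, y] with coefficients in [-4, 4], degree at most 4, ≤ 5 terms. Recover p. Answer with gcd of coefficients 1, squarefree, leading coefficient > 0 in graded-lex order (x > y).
2*x^4 + 2*x*y^3 + y^3 - 2*y + 3

deg p = 4. A generic line meets the curve in up to 4 points.
Reading off the gridlines: no x-intercept at any integer in the box.
Together with the visible shape, these determine p as stated.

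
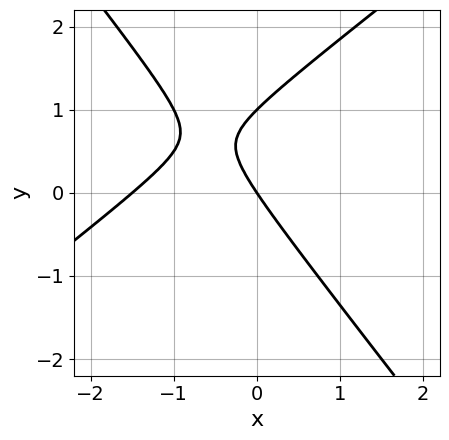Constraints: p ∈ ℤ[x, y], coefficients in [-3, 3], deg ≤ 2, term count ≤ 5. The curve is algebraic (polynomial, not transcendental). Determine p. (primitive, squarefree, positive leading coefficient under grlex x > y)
2*x^2 - x*y - 2*y^2 + 3*x + 2*y

First, the degree is 2 — the shape is more complex than any degree-1 curve.
Then, against the integer gridlines: it meets the x-axis at x = 0 (among the integer gridlines); among the integer gridlines, it crosses the y-axis at y ∈ {0, 1}.
Finally, the integer polynomial consistent with all of this is the stated p.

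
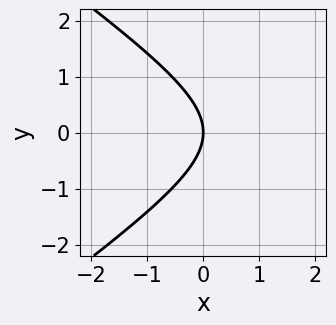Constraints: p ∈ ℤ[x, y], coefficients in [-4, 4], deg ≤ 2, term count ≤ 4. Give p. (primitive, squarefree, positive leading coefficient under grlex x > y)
x^2 - 2*y^2 - 3*x

1. Degree: no degree-1 curve has this shape, so deg p = 2.
2. Symmetries: it's symmetric under y → −y, forcing even powers of y.
3. Checking where it meets the axes: it meets the x-axis at x = 0 (among the integer gridlines); it meets the y-axis at y = 0 (among the integer gridlines).
4. Assembling these constraints gives the stated polynomial.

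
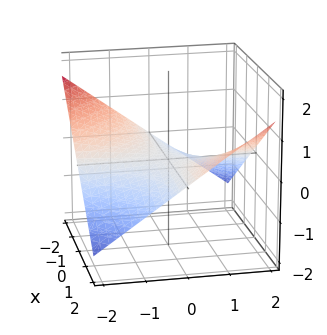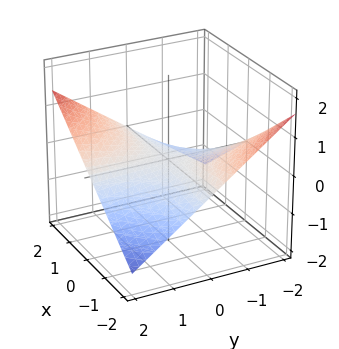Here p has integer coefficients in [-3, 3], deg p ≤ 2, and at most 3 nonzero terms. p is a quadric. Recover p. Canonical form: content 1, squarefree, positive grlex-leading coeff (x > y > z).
x*y - 3*z

(a) deg p = 2. A hyperbolic paraboloid; a quadric.
(b) From the visible intercepts: the visible y-axis segment lies entirely on the surface; it meets the z-axis at z = 0 (among the integer gridlines); the visible x-axis segment lies entirely on the surface.
(c) Assembling these constraints gives the stated polynomial.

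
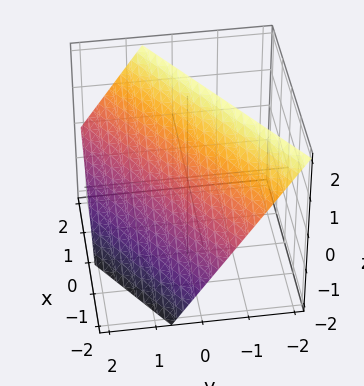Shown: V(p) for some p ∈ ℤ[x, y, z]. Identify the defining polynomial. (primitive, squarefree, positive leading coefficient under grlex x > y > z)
2*x - 3*y - 2*z + 2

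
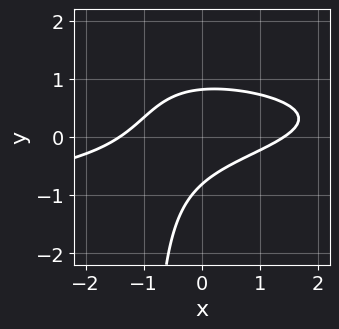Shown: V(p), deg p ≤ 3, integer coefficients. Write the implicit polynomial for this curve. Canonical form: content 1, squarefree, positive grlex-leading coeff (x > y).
(a) deg p = 3. The shape is more complex than any degree-2 curve.
(b) The integer polynomial consistent with all of this is the stated p.

3*x*y^2 + x^2 - 3*x*y + 3*y^2 - 2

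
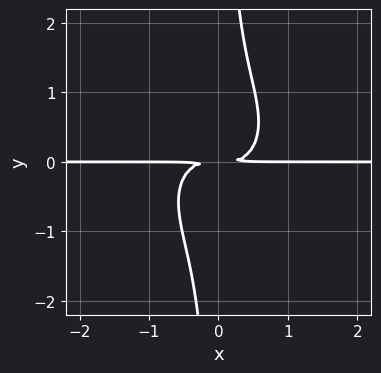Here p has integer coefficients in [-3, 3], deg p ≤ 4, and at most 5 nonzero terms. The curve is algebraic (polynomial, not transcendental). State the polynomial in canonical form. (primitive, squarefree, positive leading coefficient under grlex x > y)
3*x^3*y + 3*x*y^3 - 2*y^2

(a) Degree: a generic line meets the curve in up to 4 points, so deg p = 4.
(b) Against the integer gridlines: the visible x-axis segment lies entirely on the curve.
(c) Assembling these constraints gives the stated polynomial.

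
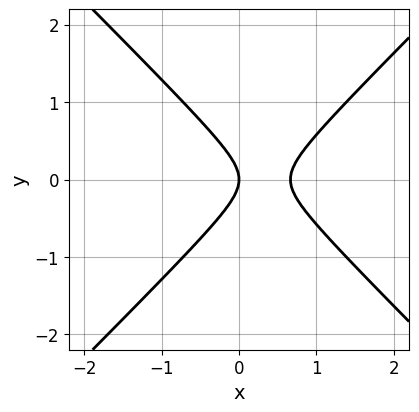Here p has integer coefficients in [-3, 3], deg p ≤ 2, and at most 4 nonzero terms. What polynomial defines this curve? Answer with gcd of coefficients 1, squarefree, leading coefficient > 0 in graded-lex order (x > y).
3*x^2 - 3*y^2 - 2*x

Degree: a generic line meets the curve in up to 2 points, so deg p = 2.
Symmetries: it's symmetric under y → −y, forcing even powers of y.
Against the integer gridlines: one y-axis crossing is at y = 0; one x-axis crossing is at x = 0.
The integer polynomial consistent with all of this is the stated p.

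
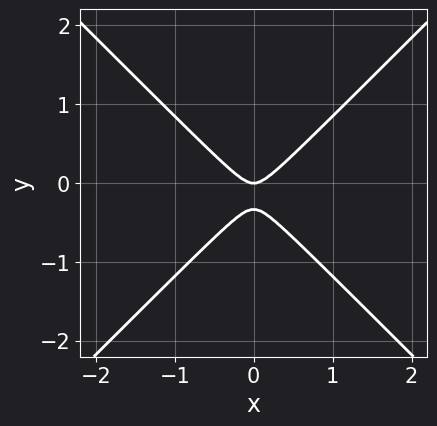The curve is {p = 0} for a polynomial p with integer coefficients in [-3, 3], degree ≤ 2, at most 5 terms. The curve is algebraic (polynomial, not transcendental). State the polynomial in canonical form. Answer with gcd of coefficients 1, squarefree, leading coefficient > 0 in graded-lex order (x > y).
First, the degree is 2 — the shape is more complex than any degree-1 curve.
Next, symmetries: the x ↦ −x reflection is a symmetry, so x appears only in even powers.
Next, from the visible intercepts: one x-axis crossing is at x = 0; one y-axis crossing is at y = 0.
Finally, fitting integer coefficients to these (and the overall shape) gives p.

3*x^2 - 3*y^2 - y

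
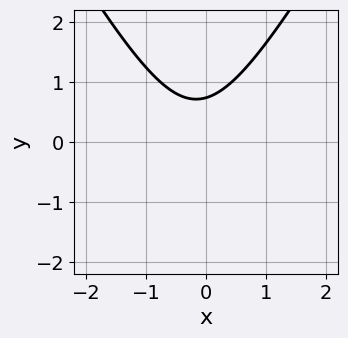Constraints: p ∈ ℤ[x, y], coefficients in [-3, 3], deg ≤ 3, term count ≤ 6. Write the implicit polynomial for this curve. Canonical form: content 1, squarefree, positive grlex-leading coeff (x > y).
(a) The degree is 2 — no degree-1 curve has this shape.
(b) Against the integer gridlines: no x-intercept at any integer in the box.
(c) The integer polynomial consistent with all of this is the stated p.

3*x^2 - y^2 + x - 2*y + 2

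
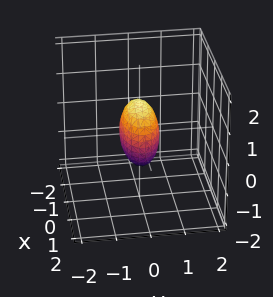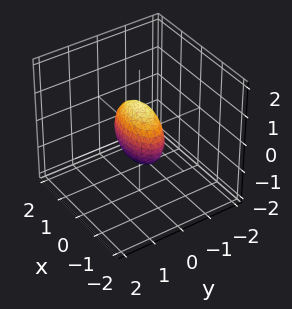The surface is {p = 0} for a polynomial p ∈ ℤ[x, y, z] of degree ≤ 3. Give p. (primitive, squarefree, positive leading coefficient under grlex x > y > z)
x^2 + 3*y^2 + z^2 - 1

First, degree: a closed, bounded, convex surface; a quadric, so deg p = 2.
Then, symmetries: it's symmetric under y → −y, forcing even powers of y; mirror symmetry z ↦ −z ⇒ only even powers of z; it's symmetric under x → −x, forcing even powers of x.
Then, against the integer gridlines: the z-axis gridline crossings are at z ∈ {-1, 1}; the x-axis gridline crossings are at x ∈ {-1, 1}.
Finally, putting this together gives p.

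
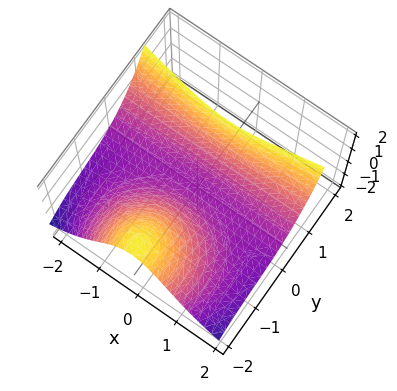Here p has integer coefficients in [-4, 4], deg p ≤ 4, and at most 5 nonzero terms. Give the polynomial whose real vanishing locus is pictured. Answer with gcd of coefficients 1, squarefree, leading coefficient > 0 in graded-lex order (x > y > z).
x^2*y - x^2*z + y^3 + 3*y^2 - 2*z

The degree is 3 — a generic line meets the surface in up to 3 points.
Observable constraints: one z-axis crossing is at z = 0; it crosses the y-axis at the gridline y = 0; the visible x-axis segment lies entirely on the surface.
Putting this together gives p.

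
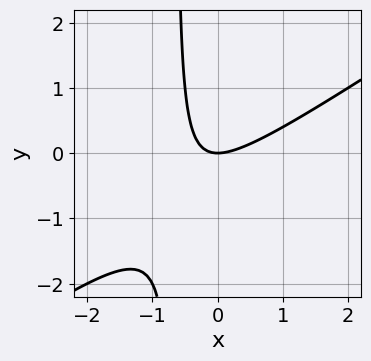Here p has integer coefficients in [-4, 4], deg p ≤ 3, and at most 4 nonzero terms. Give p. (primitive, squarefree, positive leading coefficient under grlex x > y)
2*x^2 - 3*x*y - 2*y

(a) The degree is 2 — the shape is more complex than any degree-1 curve.
(b) Observable constraints: it meets the y-axis at y = 0 (among the integer gridlines); it meets the x-axis at x = 0 (among the integer gridlines).
(c) Putting this together gives p.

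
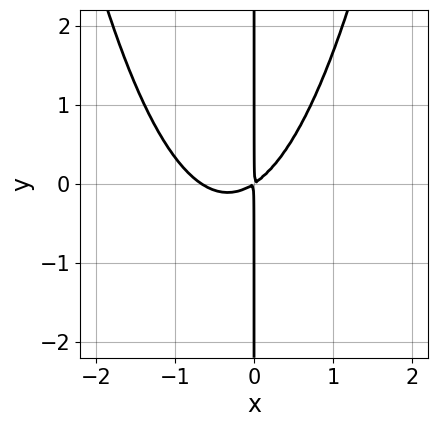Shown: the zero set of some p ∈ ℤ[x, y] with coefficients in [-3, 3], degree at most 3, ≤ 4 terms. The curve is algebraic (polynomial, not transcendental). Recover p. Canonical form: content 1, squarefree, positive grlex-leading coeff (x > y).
3*x^3 + 2*x^2 - 3*x*y

First, deg p = 3. No degree-2 curve has this shape.
Next, observable constraints: every point of the y-axis in the box is on the curve.
Finally, assembling these constraints gives the stated polynomial.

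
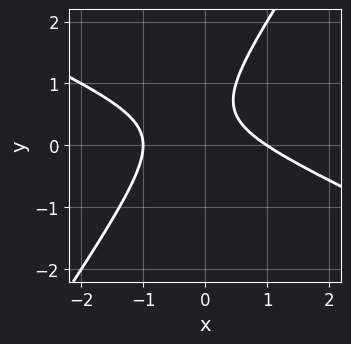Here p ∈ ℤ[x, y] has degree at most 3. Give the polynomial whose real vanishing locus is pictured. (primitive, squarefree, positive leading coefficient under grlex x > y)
First, deg p = 2. The shape is more complex than any degree-1 curve.
Then, reading off the gridlines: among the integer gridlines, it crosses the x-axis at x ∈ {-1, 1}; no y-intercept at any integer in the box.
Finally, putting this together gives p.

2*x^2 + 3*x*y - 3*y^2 + 3*y - 2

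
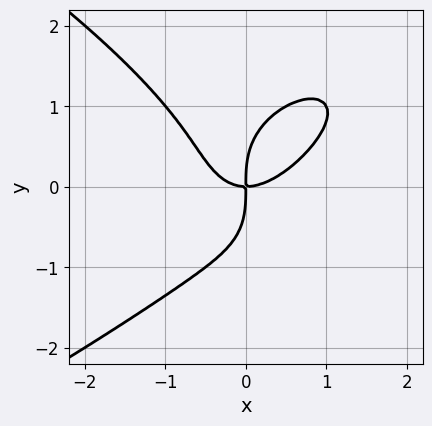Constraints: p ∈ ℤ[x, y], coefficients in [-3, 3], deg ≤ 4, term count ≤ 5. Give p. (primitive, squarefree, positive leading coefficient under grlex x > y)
First, the degree is 4 — a generic line meets the curve in up to 4 points.
Then, observable constraints: one x-axis crossing is at x = 0; one y-axis crossing is at y = 0.
Finally, fitting integer coefficients to these (and the overall shape) gives p.

y^4 + 2*x^3 - x^2*y - 2*x*y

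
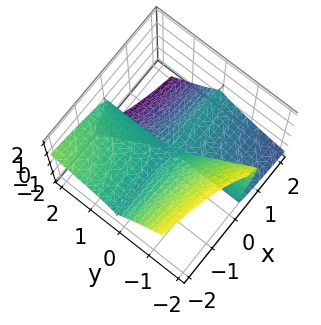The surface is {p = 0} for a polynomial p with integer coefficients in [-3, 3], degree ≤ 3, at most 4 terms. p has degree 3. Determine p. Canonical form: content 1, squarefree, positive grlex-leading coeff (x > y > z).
(a) Degree: the shape is more complex than any degree-2 surface, so deg p = 3.
(b) Reading off the gridlines: the visible x-axis segment lies entirely on the surface; every point of the y-axis in the box is on the surface.
(c) Fitting integer coefficients to these (and the overall shape) gives p.

x*y^2 + 2*y*z^2 + 2*z^3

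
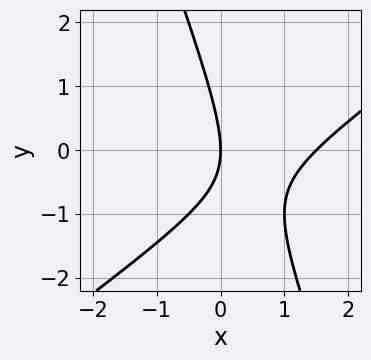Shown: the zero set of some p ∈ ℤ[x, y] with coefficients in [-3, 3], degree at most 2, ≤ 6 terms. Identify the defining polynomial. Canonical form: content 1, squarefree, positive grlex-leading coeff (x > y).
2*x^2 - 2*x*y - y^2 - 3*x

First, the degree is 2 — the shape is more complex than any degree-1 curve.
Next, from the visible intercepts: it meets the y-axis at y = 0 (among the integer gridlines); it crosses the x-axis at the gridline x = 0.
Finally, solving for integer coefficients yields p as stated.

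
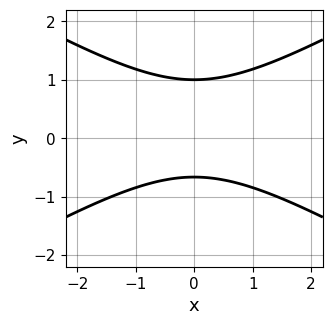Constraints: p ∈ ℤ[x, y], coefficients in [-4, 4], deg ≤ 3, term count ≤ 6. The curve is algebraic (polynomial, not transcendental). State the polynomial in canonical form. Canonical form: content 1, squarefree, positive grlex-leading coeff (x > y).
x^2 - 3*y^2 + y + 2

First, deg p = 2. A generic line meets the curve in up to 2 points.
Then, symmetries: the x ↦ −x reflection is a symmetry, so x appears only in even powers.
Then, observable constraints: it misses every integer gridline on the x-axis; it meets the y-axis at y = 1 (among the integer gridlines).
Finally, these observations pin down the coefficients.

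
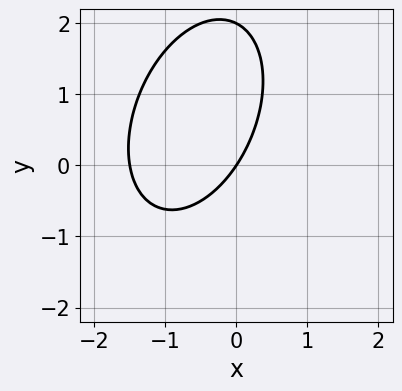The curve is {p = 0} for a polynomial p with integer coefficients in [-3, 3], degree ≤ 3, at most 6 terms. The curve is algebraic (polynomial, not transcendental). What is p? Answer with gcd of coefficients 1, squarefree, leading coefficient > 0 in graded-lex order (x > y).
1. Degree: no degree-1 curve has this shape, so deg p = 2.
2. Reading off the gridlines: the y-axis gridline crossings are at y ∈ {0, 2}; it meets the x-axis at x = 0 (among the integer gridlines).
3. Together with the visible shape, these determine p as stated.

2*x^2 - x*y + y^2 + 3*x - 2*y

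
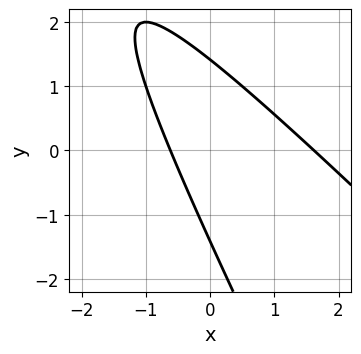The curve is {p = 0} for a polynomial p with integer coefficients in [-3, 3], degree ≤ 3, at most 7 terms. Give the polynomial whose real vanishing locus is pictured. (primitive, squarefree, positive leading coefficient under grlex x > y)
2*x^2 + 3*x*y + y^2 - 2*x - 2

1. The degree is 2 — no degree-1 curve has this shape.
2. Solving for integer coefficients yields p as stated.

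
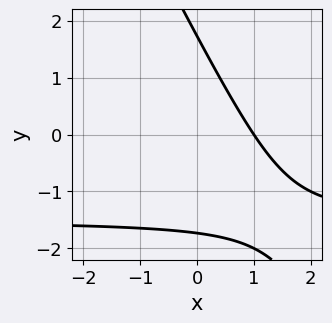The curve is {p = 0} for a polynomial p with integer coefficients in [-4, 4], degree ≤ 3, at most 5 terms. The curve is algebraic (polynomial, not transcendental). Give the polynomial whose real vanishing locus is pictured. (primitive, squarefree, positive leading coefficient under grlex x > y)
2*x*y + y^2 + 3*x - 3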